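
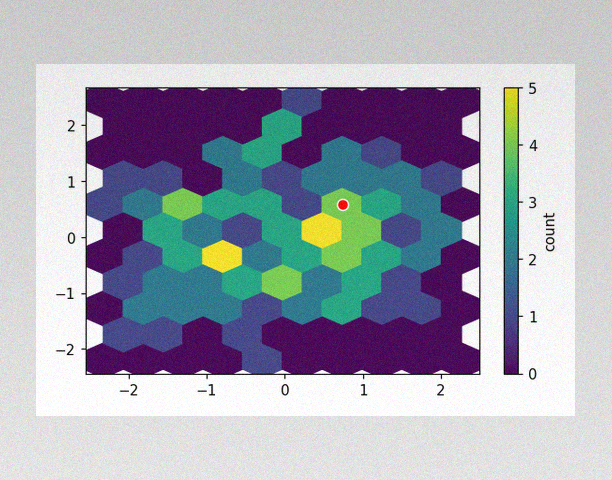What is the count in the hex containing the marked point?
The image has some photo noise and uneven lighting. The marked hex reads 4 on the colorbar.

4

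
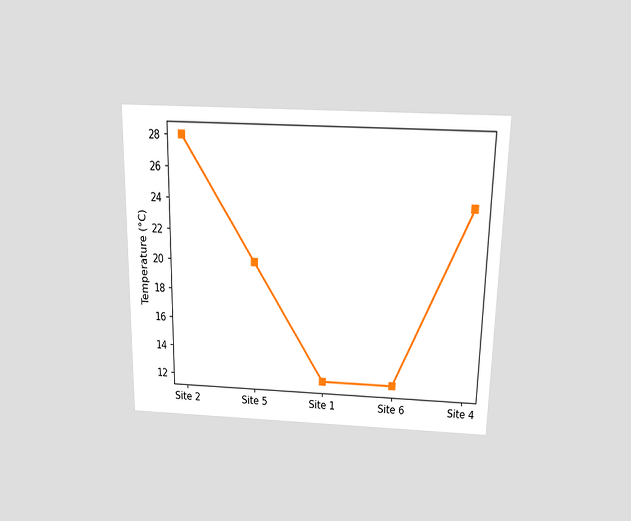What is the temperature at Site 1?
The chart is viewed slightly from above. At Site 1, the line is at 12°C.

12°C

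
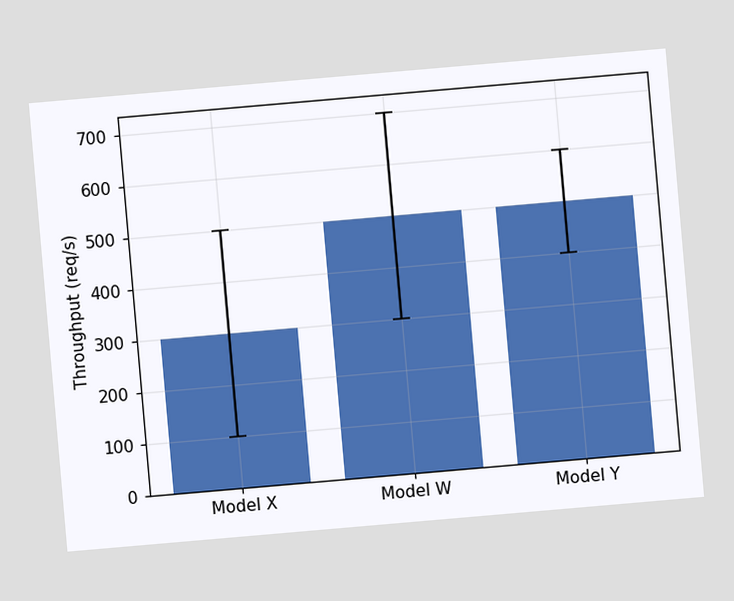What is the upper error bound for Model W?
The chart is tilted about 5° counter-clockwise. The Model W bar's upper whisker reaches 700req/s.

700req/s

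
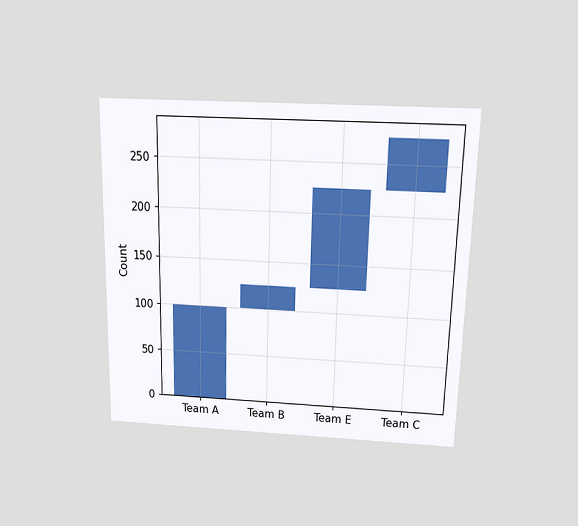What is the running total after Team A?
100

The chart is viewed slightly from above. After Team A the running total reaches 100.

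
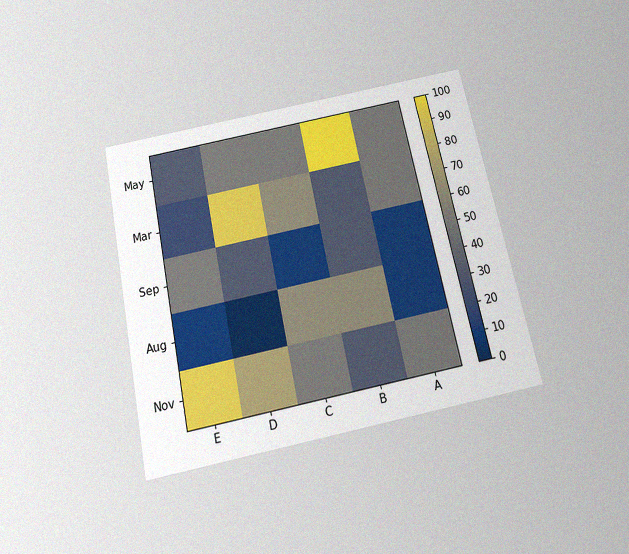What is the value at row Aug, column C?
60

The chart is tilted about 12° counter-clockwise and viewed slightly from below, with some photo noise. Matching cell (Aug, C) against the colorbar gives 60.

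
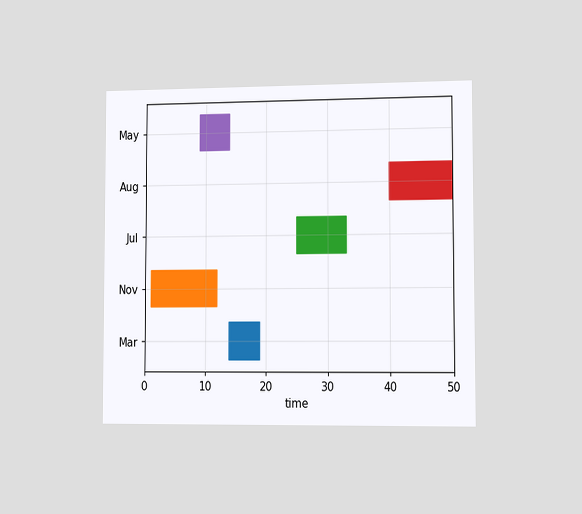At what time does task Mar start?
14

The chart is viewed slightly from the right. The Mar bar begins at t=14.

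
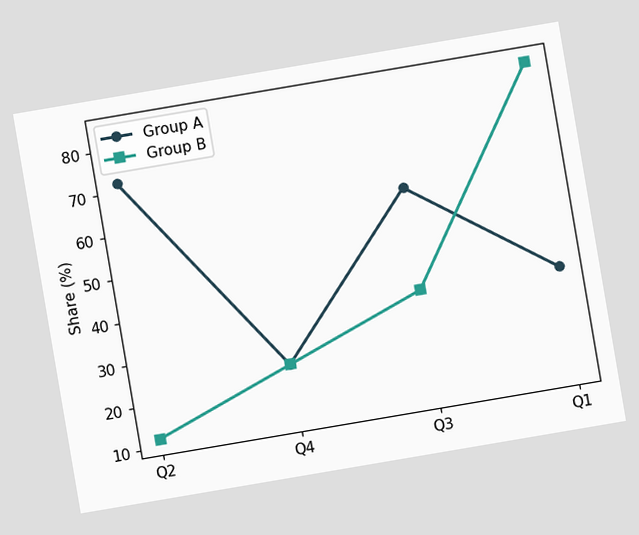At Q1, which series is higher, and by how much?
Group B, by 48%

The chart is tilted about 10° counter-clockwise. At Q1, Group B sits above the other line by 48%.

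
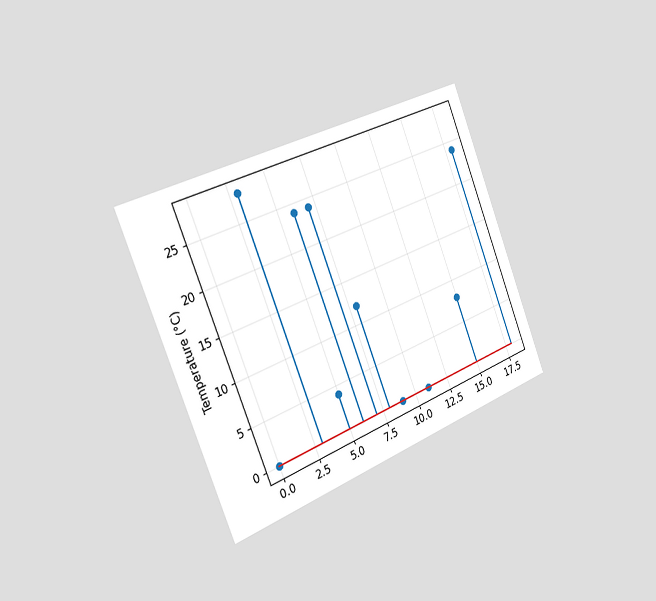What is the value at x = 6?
The chart is tilted about 22° counter-clockwise and viewed slightly from the left. The stem at x=6 reaches 24°C.

24°C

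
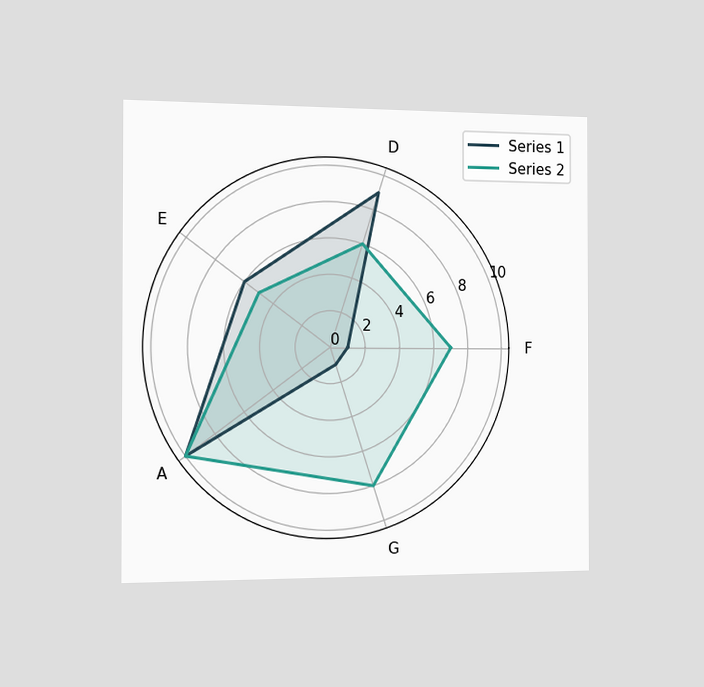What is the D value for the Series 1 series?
9

The chart is viewed slightly from the left. On the D axis, Series 1 reaches 9.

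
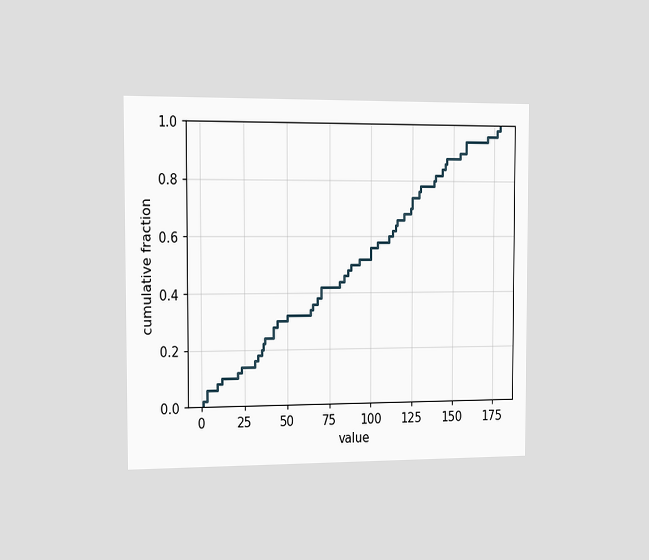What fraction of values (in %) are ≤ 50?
The chart is viewed slightly from the left. At x=50 the ECDF step is at 32%.

32%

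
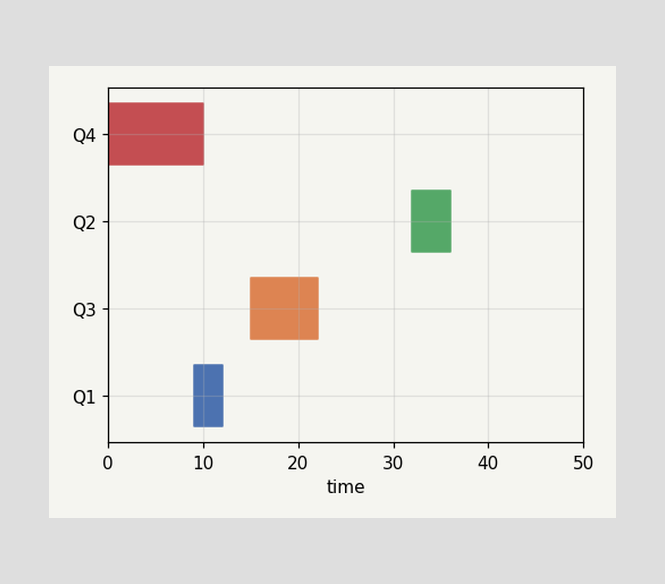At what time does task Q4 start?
The Q4 bar begins at t=0.

0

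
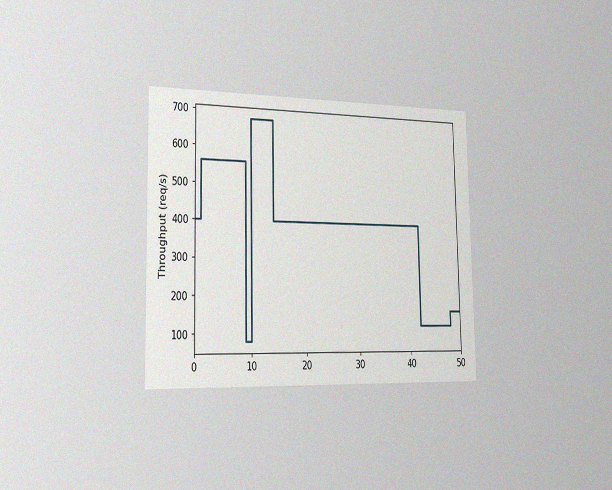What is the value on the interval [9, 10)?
80req/s

The chart is viewed slightly from the left, with some photo noise. On [9, 10) the step sits at 80req/s.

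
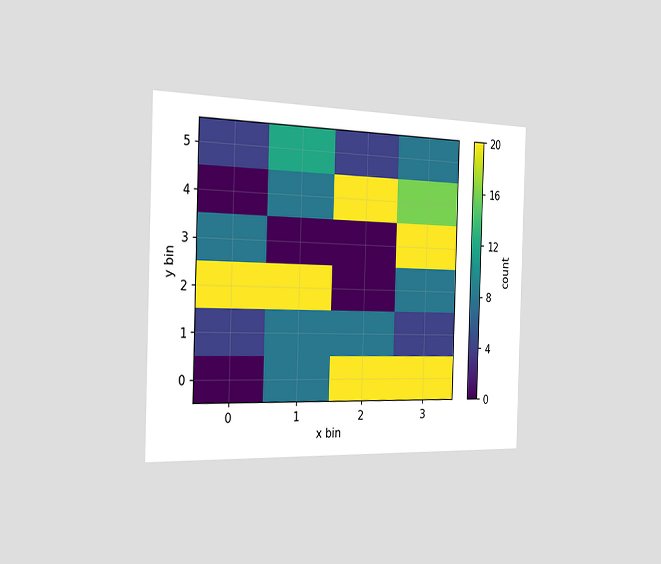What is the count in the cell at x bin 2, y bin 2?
The chart is viewed slightly from the left. Matching the cell (2, 2) against the colorbar gives 0.

0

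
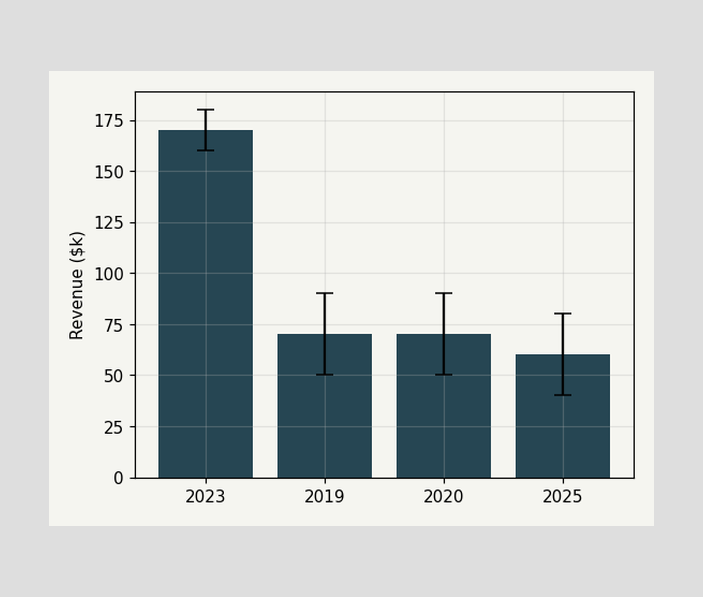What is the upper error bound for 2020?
$90k

The 2020 bar's upper whisker reaches $90k.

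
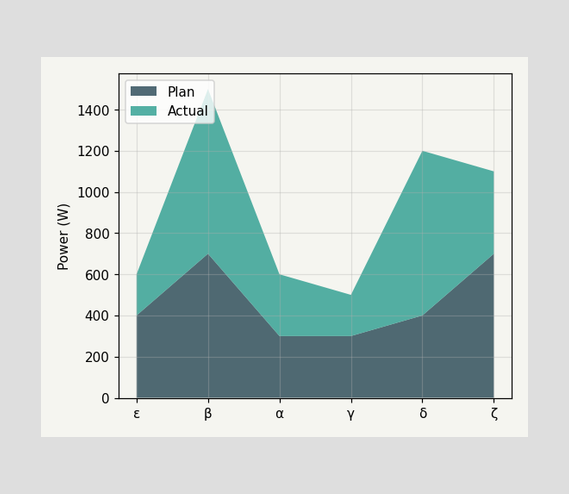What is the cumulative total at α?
600W

The stacked total at α reaches 600W.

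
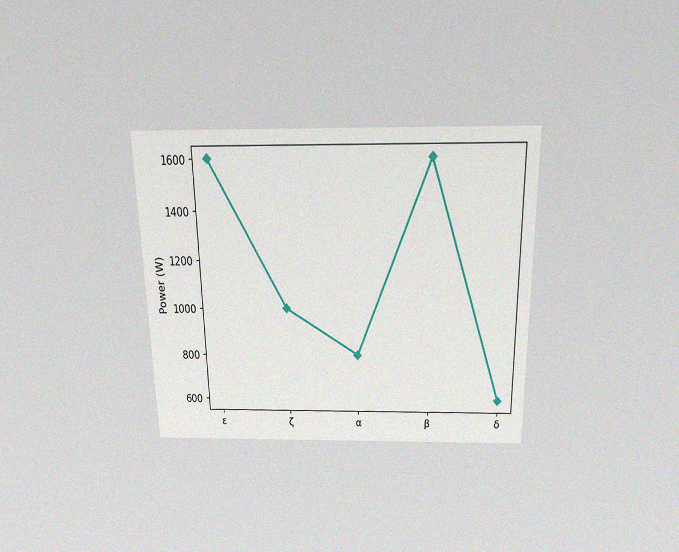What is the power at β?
1600W

The chart is viewed slightly from above, with some photo noise. At β, the line is at 1600W.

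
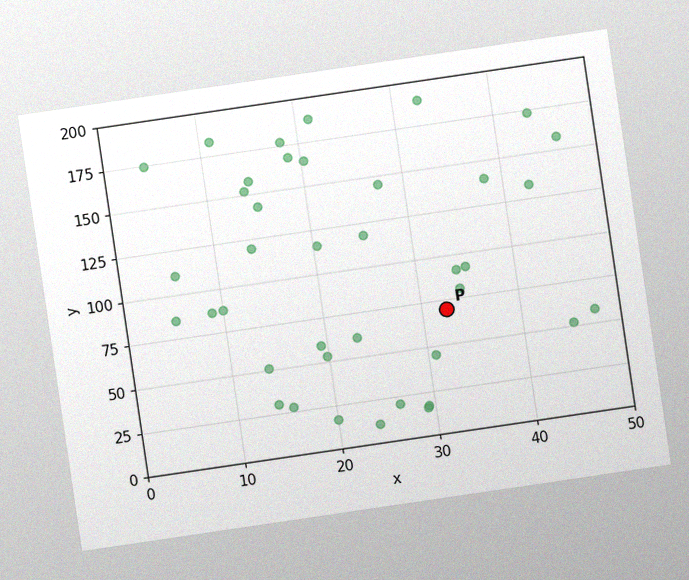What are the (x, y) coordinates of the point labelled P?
(32.5, 70)

The chart is tilted about 8° counter-clockwise, with some photo noise. Following the gridlines from P to each axis, P sits at (32.5, 70).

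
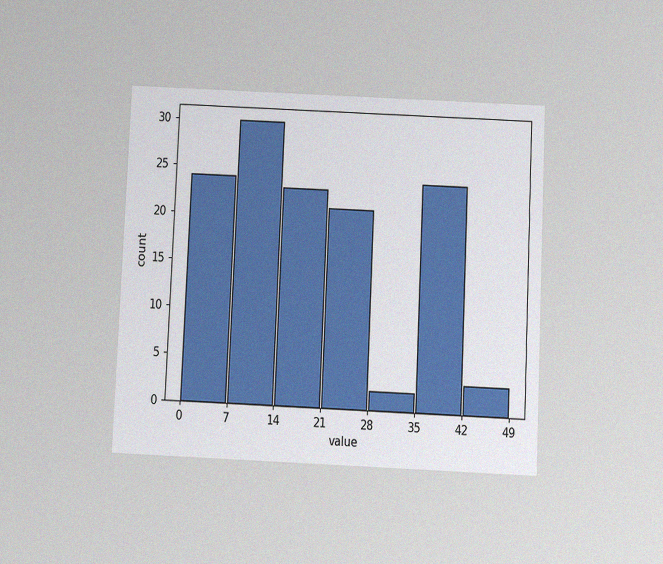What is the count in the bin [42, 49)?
3

The chart is tilted about 3° clockwise and viewed slightly from below, with some photo noise. The [42, 49) bin has height 3.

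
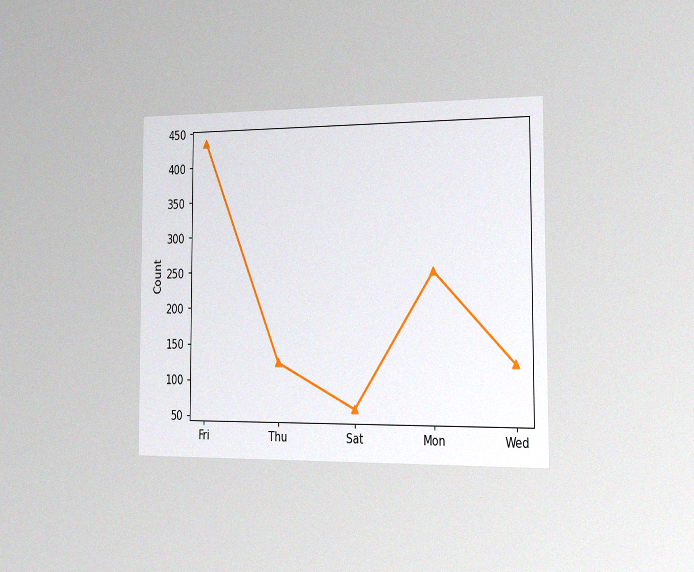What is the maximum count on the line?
434

The chart is viewed slightly from the right, with some photo noise. The highest point is at Fri, and reading across to the y-axis gives 434.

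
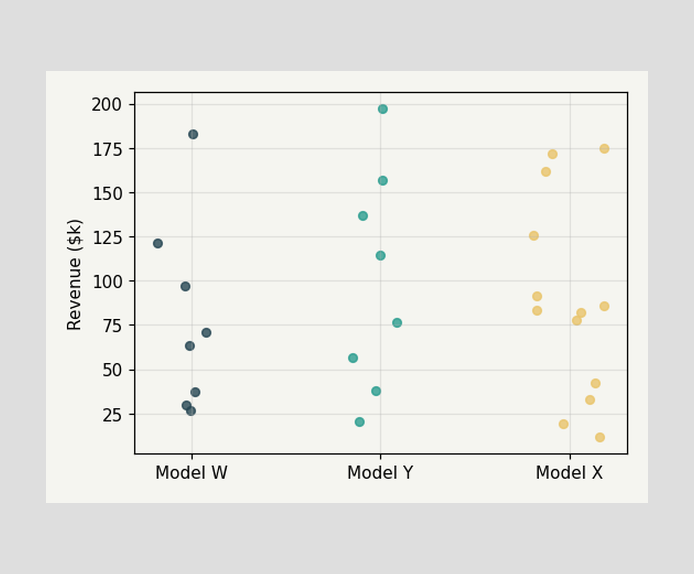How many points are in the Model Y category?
8

Counting the markers in the Model Y column gives 8.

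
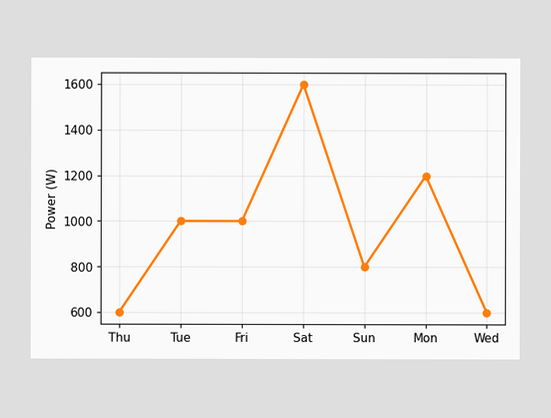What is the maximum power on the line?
The highest point is at Sat, and reading across to the y-axis gives 1600W.

1600W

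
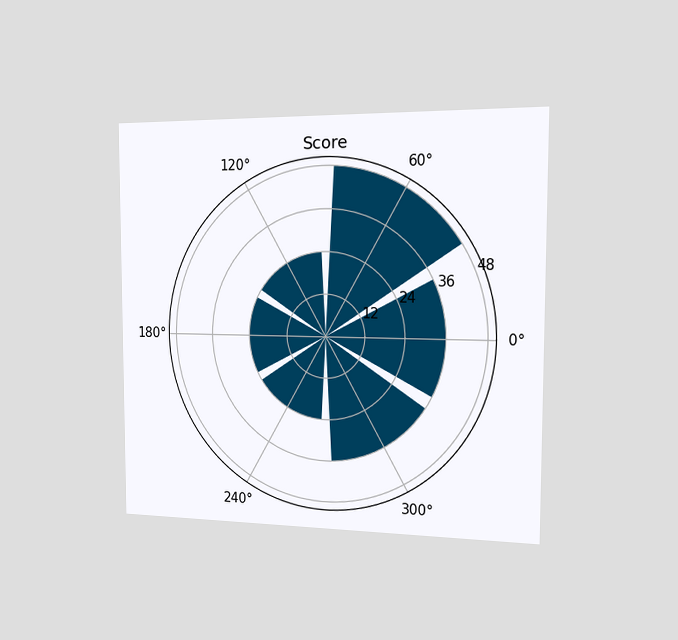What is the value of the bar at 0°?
The chart is viewed slightly from the right. The bar at 0° reaches 36 on the radial axis.

36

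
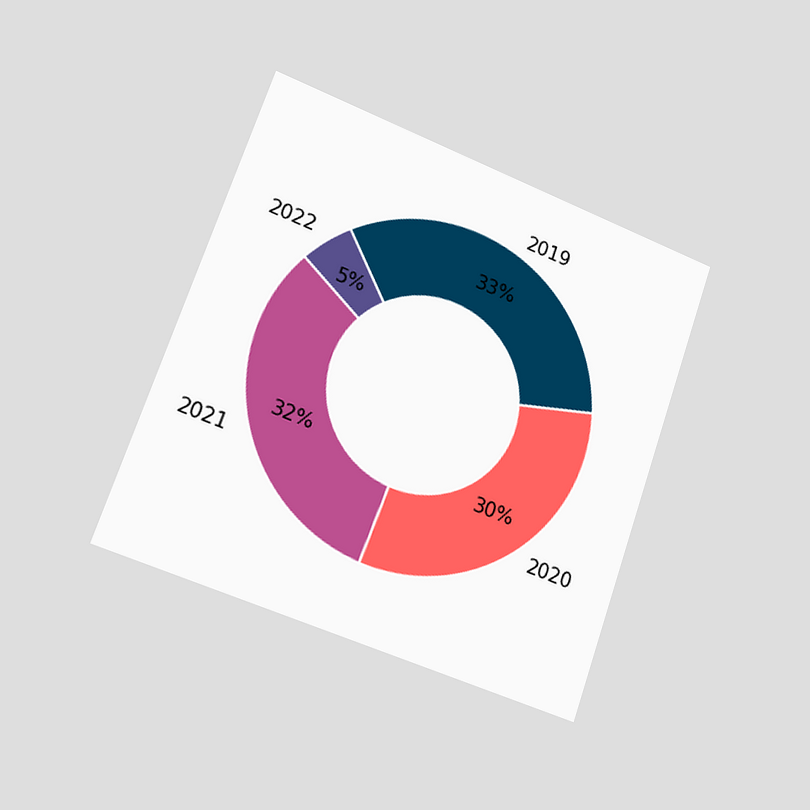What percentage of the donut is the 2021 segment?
The chart is tilted about 19° clockwise and viewed slightly from the left. The 2021 segment takes up 32% of the ring.

32%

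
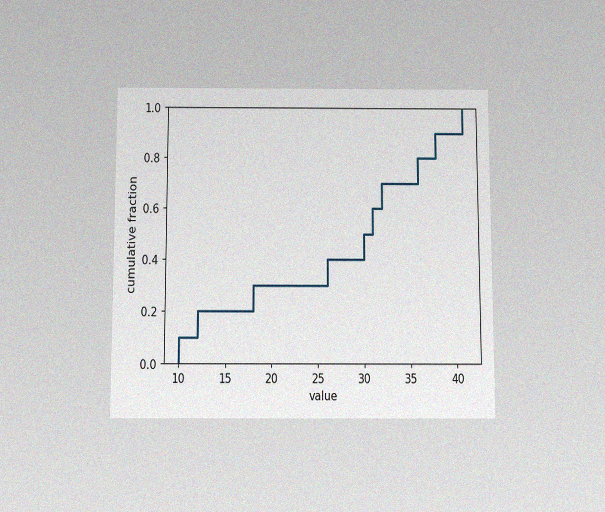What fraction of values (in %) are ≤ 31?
60%

The chart is viewed slightly from below, with some photo noise. At x=31 the ECDF step is at 60%.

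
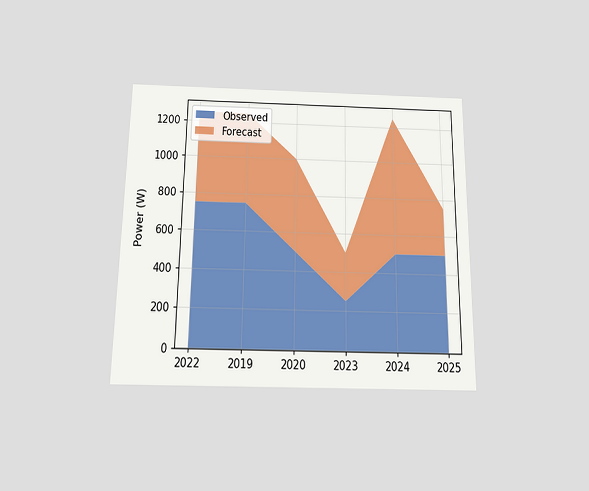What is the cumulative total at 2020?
1000W

The chart is viewed slightly from below. The stacked total at 2020 reaches 1000W.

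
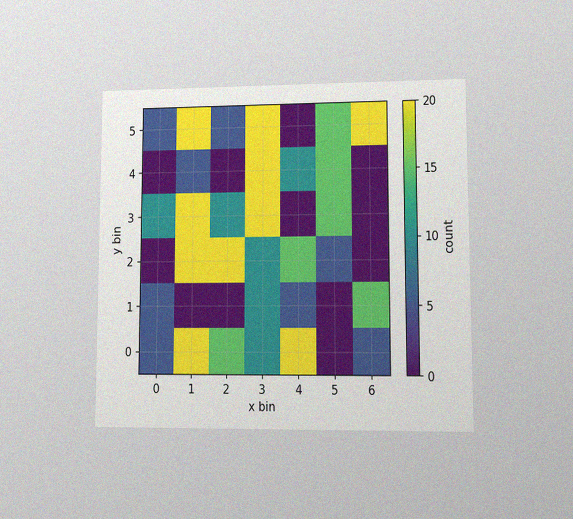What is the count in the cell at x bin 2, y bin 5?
5

The chart is viewed at a slight angle, with some photo noise. Matching the cell (2, 5) against the colorbar gives 5.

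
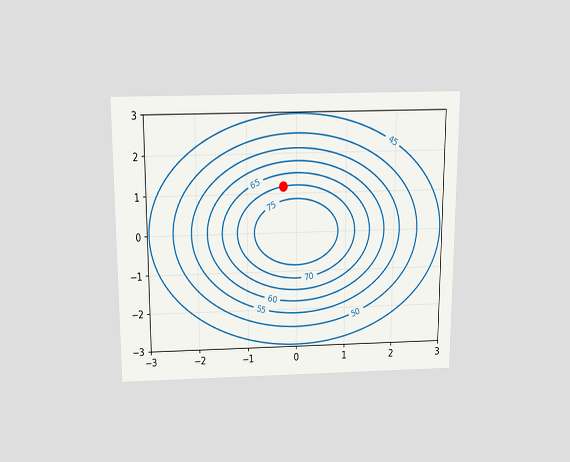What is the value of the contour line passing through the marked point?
The chart is viewed slightly from above. The marked point sits on the contour labelled 70.

70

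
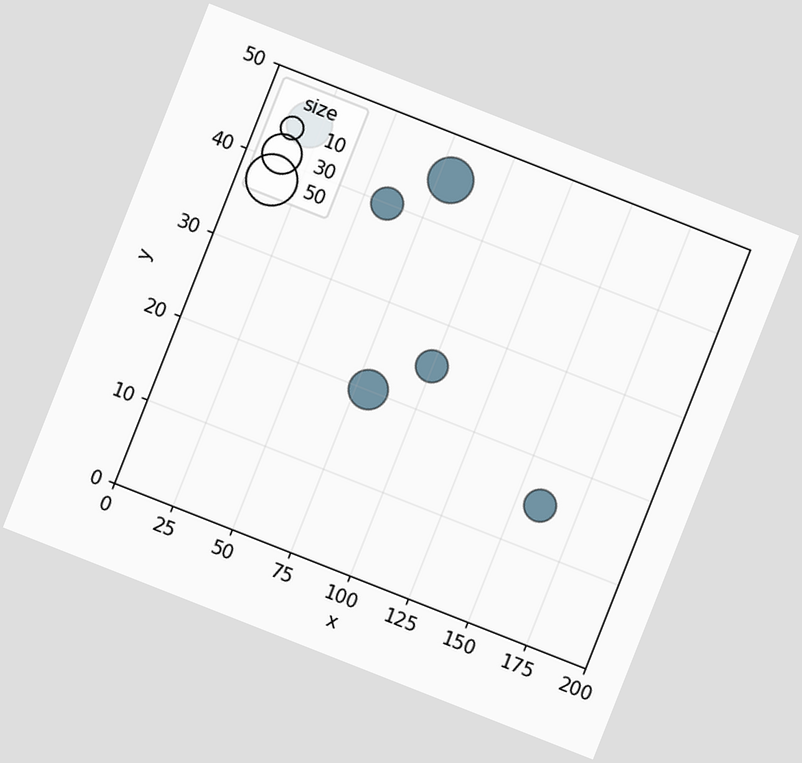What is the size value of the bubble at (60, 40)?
20

The chart is tilted about 21° clockwise. Matching the bubble at (60, 40) against the size legend gives 20.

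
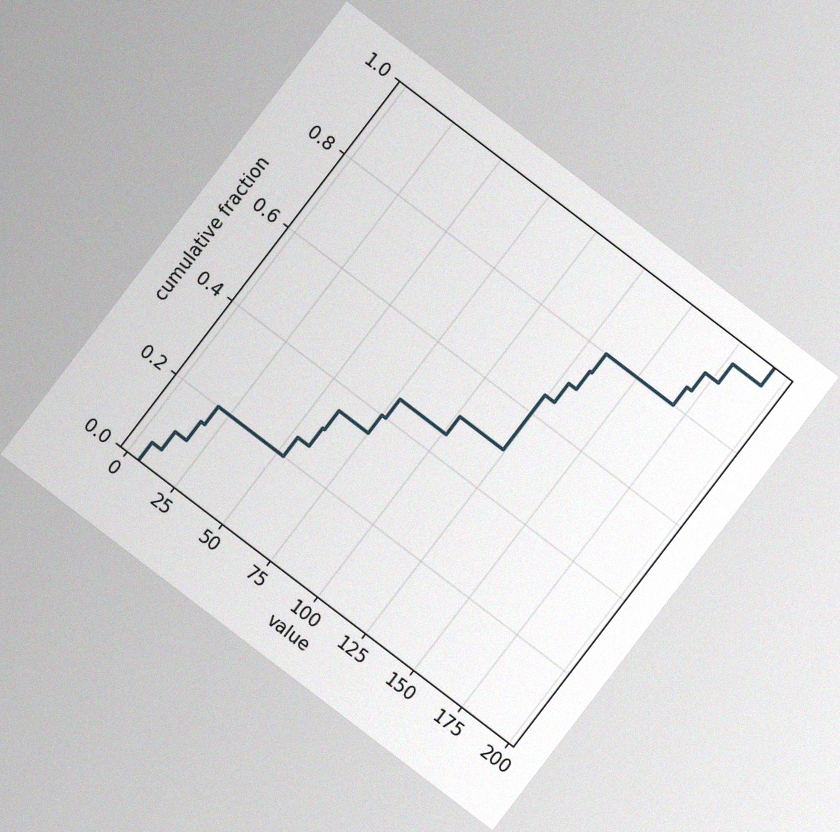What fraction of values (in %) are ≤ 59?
The chart is tilted about 37° clockwise, with some photo noise. At x=59 the ECDF step is at 30%.

30%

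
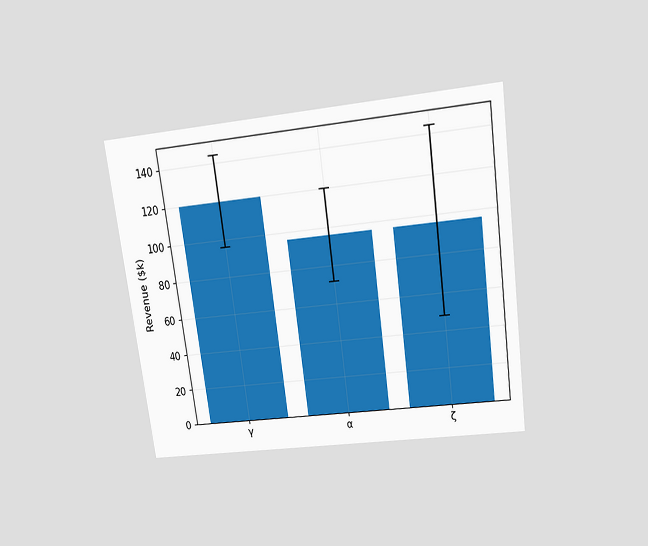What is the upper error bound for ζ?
The chart is tilted about 8° counter-clockwise and viewed slightly from above. The ζ bar's upper whisker reaches $144k.

$144k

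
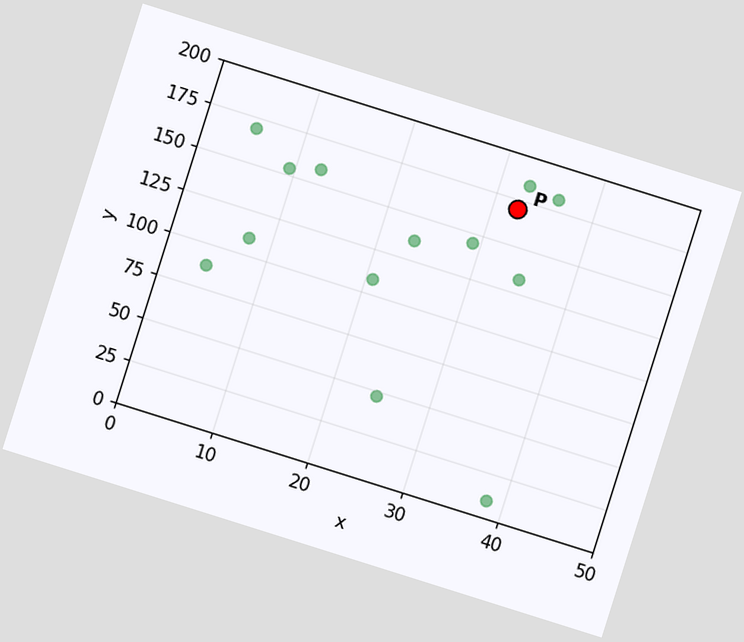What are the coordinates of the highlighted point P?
The chart is tilted about 17° clockwise. Following the gridlines from P to each axis, P sits at (32.5, 170).

(32.5, 170)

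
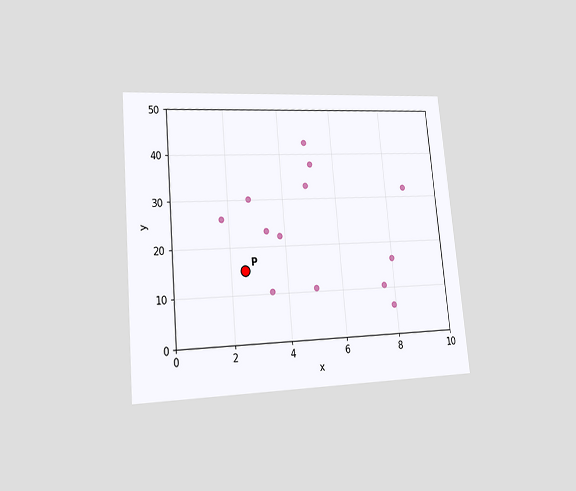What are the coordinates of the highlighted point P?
The chart is tilted about 5° counter-clockwise and viewed at a slight angle. Following the gridlines from P to each axis, P sits at (2.5, 15).

(2.5, 15)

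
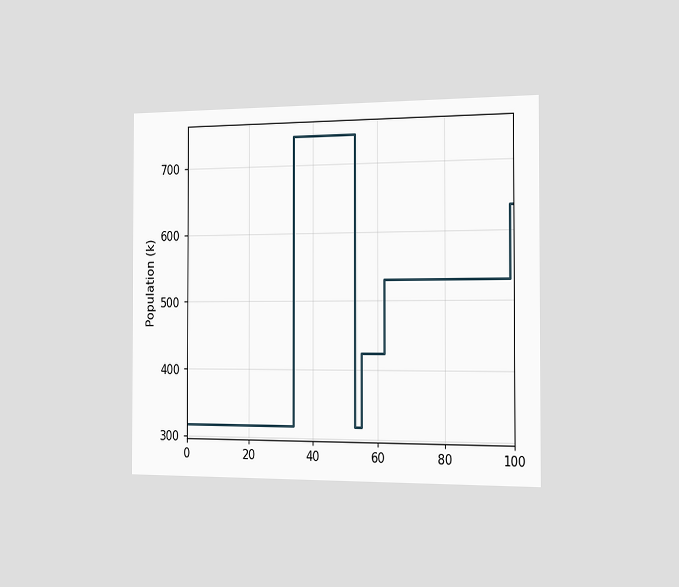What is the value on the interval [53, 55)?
The chart is viewed slightly from the right. On [53, 55) the step sits at 318k.

318k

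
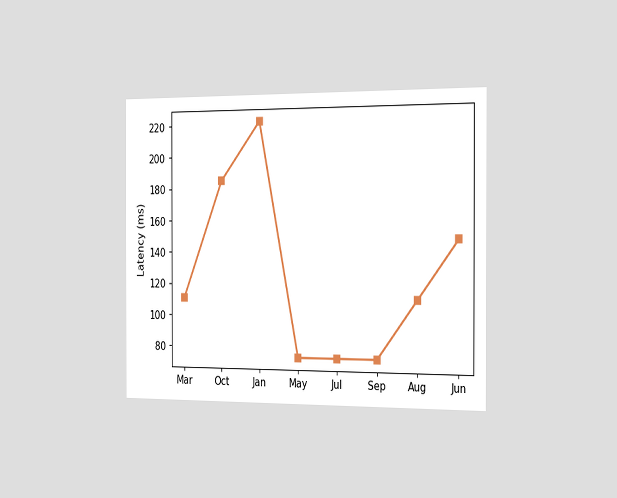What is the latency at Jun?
The chart is viewed slightly from the right. At Jun, the line is at 148ms.

148ms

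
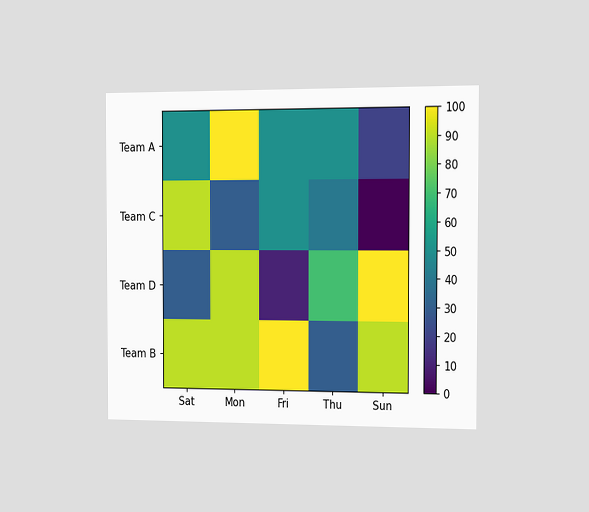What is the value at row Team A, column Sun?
The chart is viewed slightly from the right. Matching cell (Team A, Sun) against the colorbar gives 20.

20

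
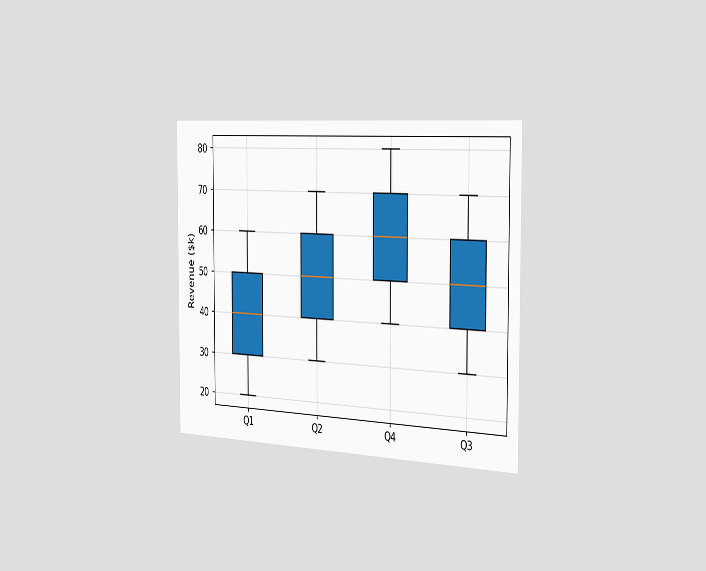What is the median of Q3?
$50k

The chart is viewed slightly from the right. The median line in the Q3 box sits at $50k.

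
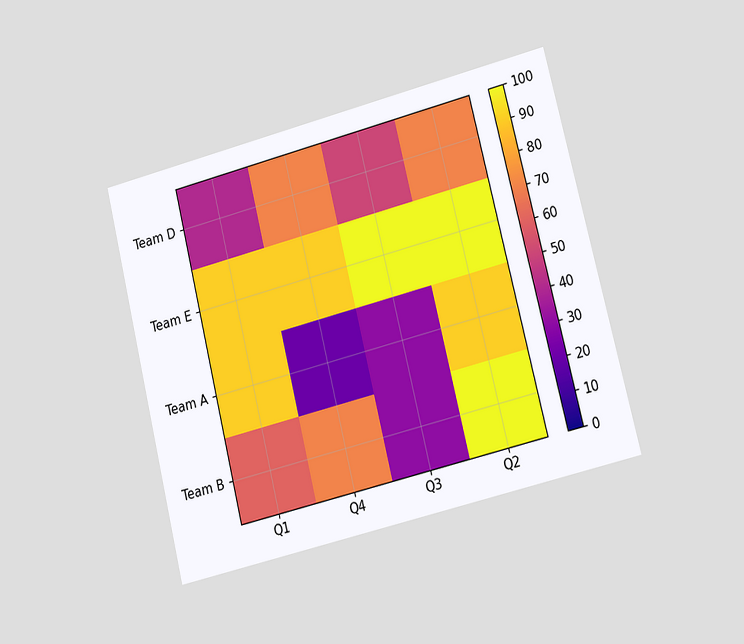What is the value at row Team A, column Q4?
20

The chart is tilted about 14° counter-clockwise and viewed at a slight angle. Matching cell (Team A, Q4) against the colorbar gives 20.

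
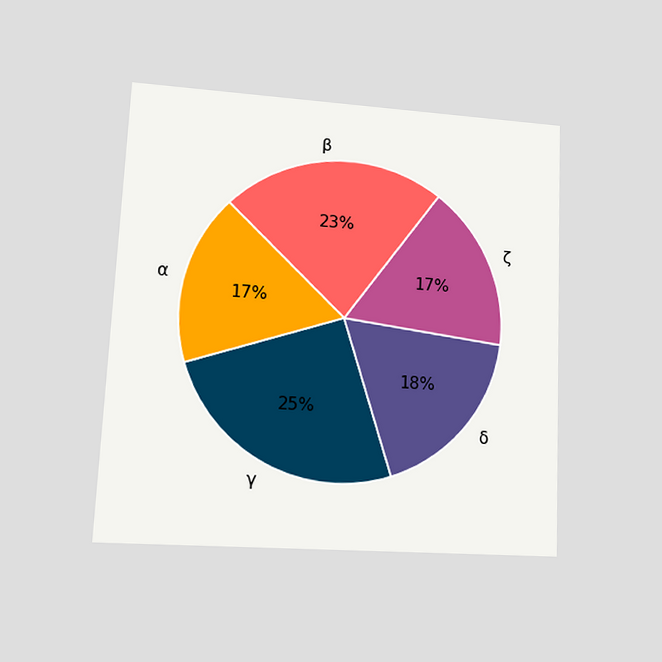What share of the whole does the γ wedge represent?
25%

The chart is tilted about 3° clockwise and viewed at a slight angle. The γ slice takes up 25% of the pie.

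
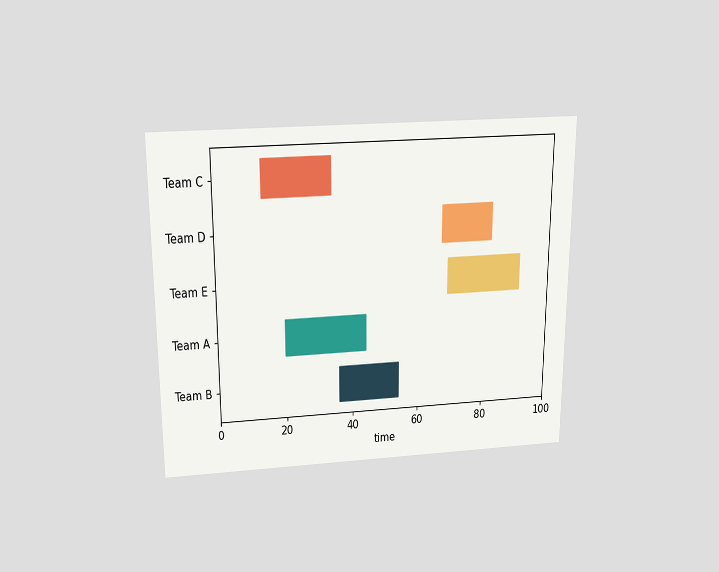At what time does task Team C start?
The chart is viewed slightly from above. The Team C bar begins at t=14.

14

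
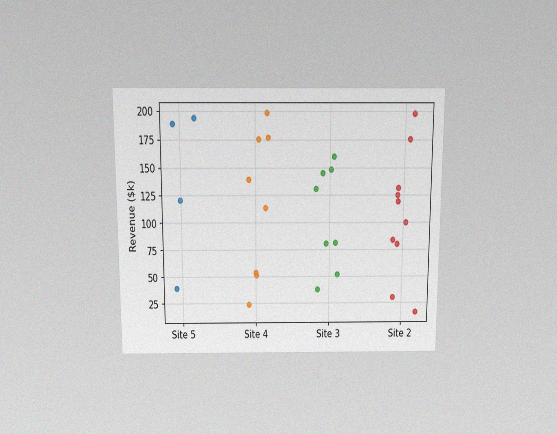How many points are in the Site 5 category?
4

The chart is viewed slightly from above, with some photo noise. Counting the markers in the Site 5 column gives 4.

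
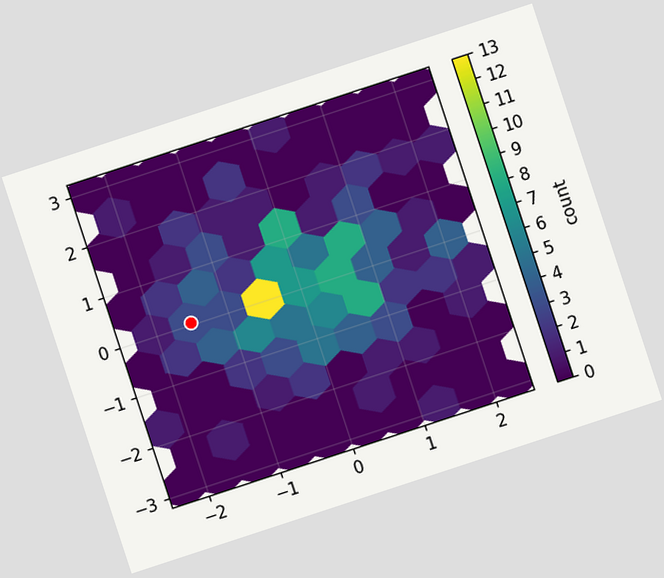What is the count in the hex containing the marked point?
3

The chart is tilted about 18° counter-clockwise. The marked hex reads 3 on the colorbar.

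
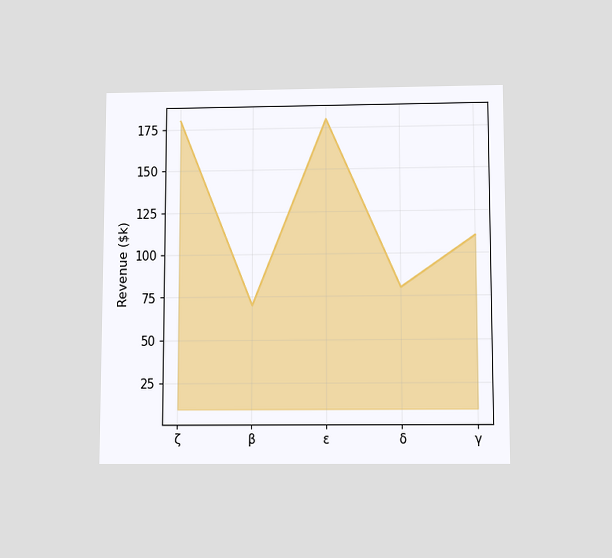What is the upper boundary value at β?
$70k

The chart is viewed slightly from below. At β the upper boundary is at $70k.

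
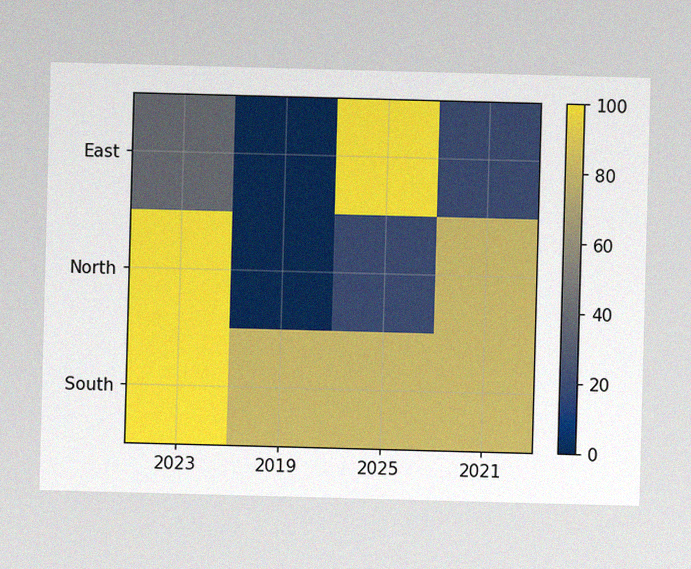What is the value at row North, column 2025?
20

The image has some photo noise and uneven lighting. Matching cell (North, 2025) against the colorbar gives 20.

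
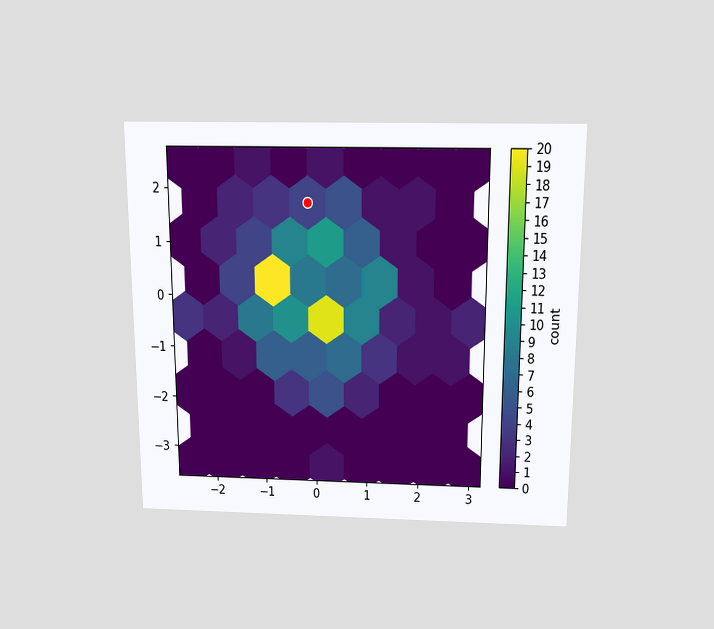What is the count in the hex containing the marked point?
The chart is viewed slightly from above. The marked hex reads 4 on the colorbar.

4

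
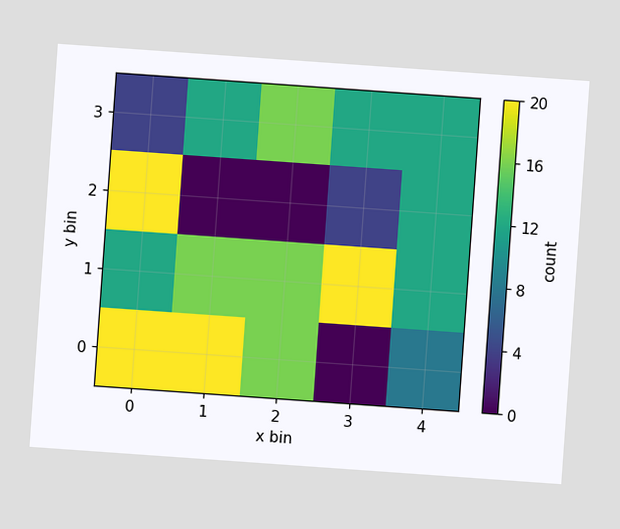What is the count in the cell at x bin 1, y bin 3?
The chart is tilted about 4° clockwise. Matching the cell (1, 3) against the colorbar gives 12.

12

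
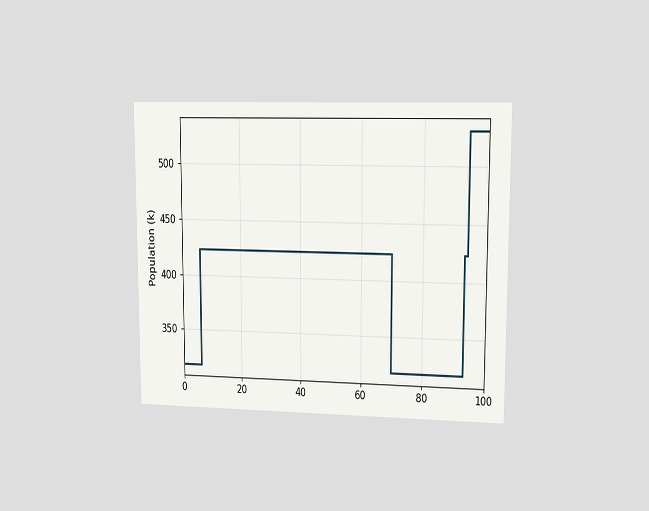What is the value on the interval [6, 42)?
424k

The chart is viewed at a slight angle. On [6, 42) the step sits at 424k.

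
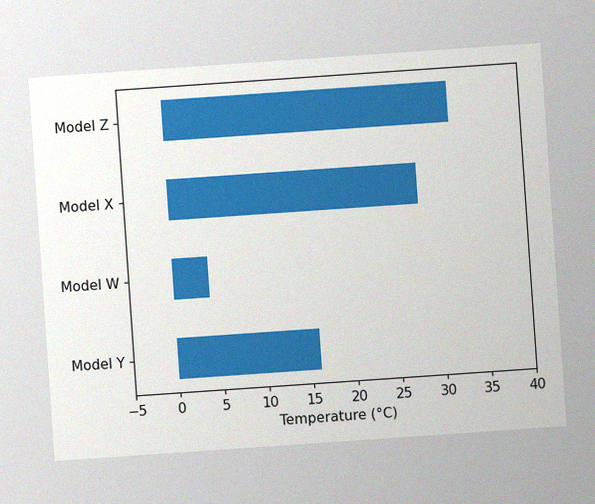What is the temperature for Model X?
The chart is tilted about 4° counter-clockwise, with some photo noise. Reading along the chart's x-axis, the Model X bar reaches 28°C.

28°C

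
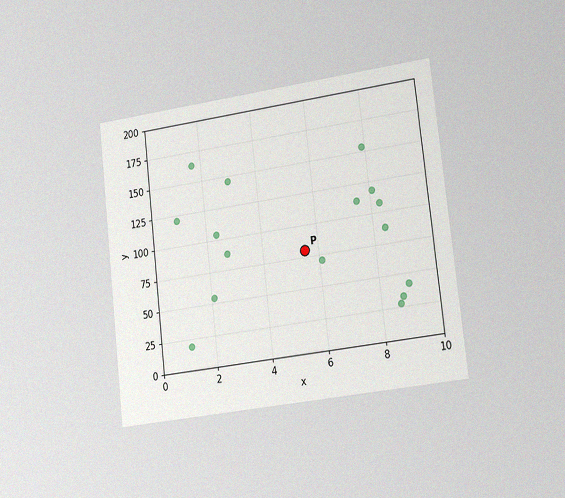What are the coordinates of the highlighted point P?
(5.5, 80)

The chart is tilted about 6° counter-clockwise and viewed slightly from the right, with some photo noise. Following the gridlines from P to each axis, P sits at (5.5, 80).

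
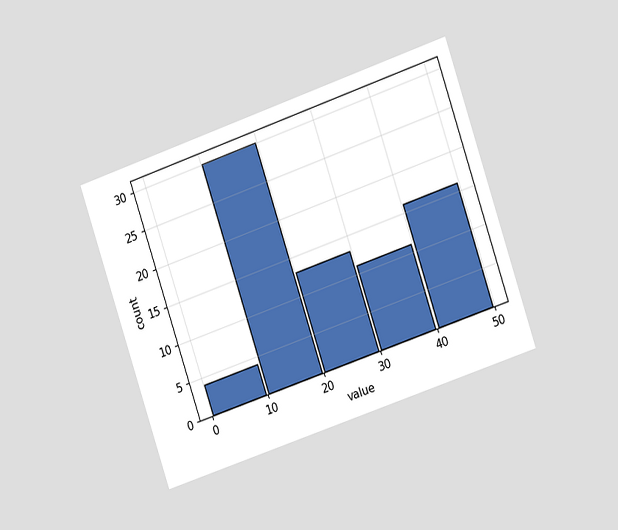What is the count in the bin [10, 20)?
The chart is tilted about 19° counter-clockwise and viewed slightly from the right. The [10, 20) bin has height 30.

30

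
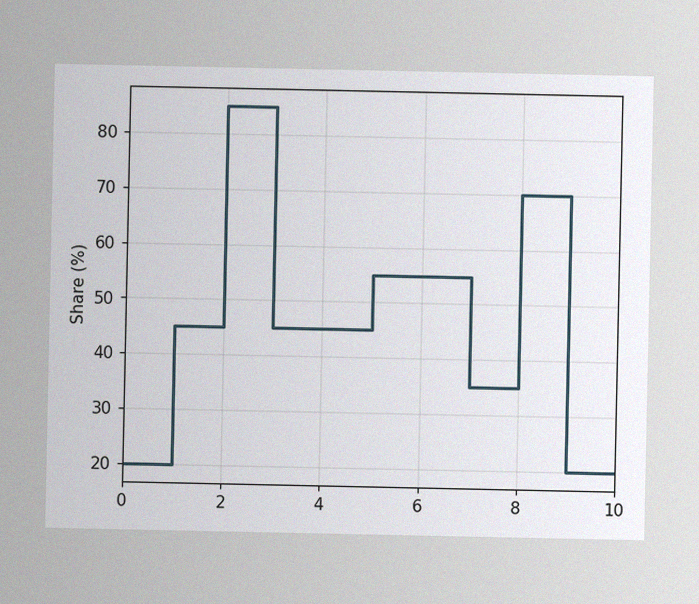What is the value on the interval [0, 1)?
20%

The image has some photo noise and uneven lighting. On [0, 1) the step sits at 20%.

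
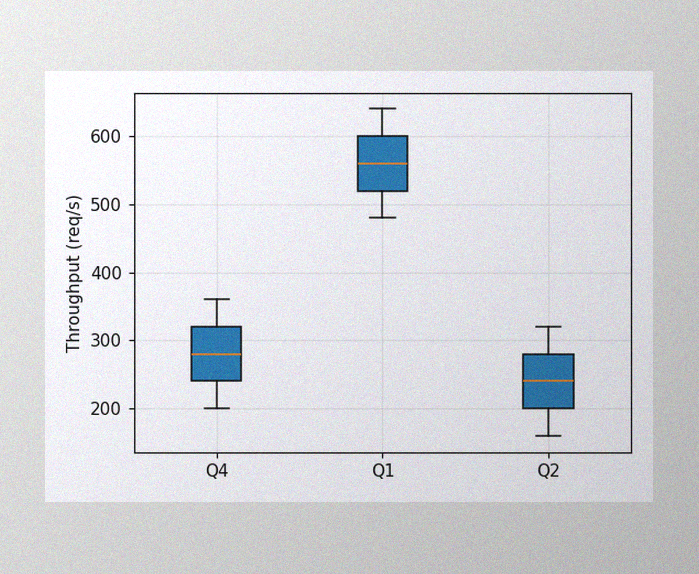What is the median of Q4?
280req/s

The image has some photo noise and uneven lighting. The median line in the Q4 box sits at 280req/s.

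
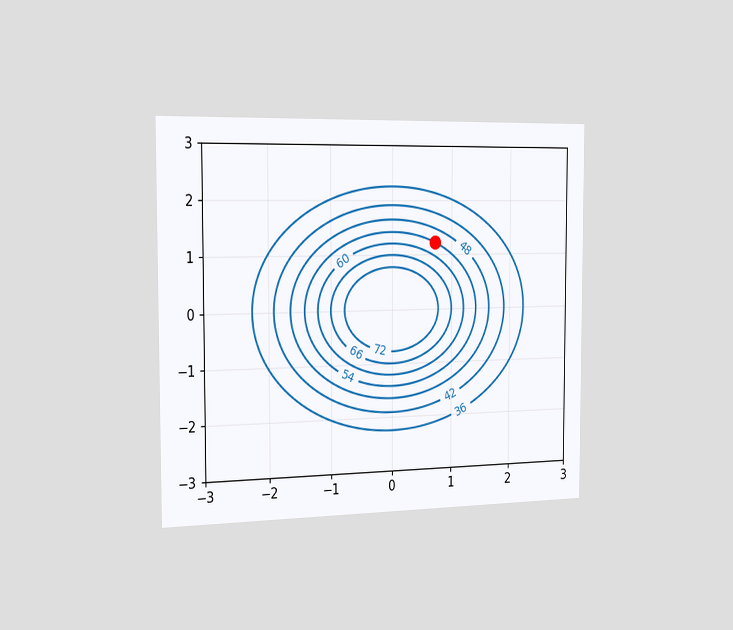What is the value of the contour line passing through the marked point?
54

The chart is viewed slightly from the left. The marked point sits on the contour labelled 54.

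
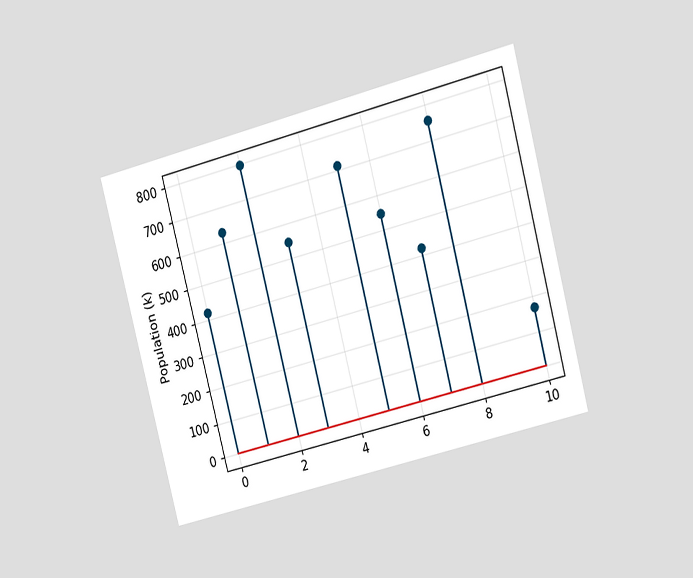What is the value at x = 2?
The chart is tilted about 15° counter-clockwise and viewed at a slight angle. The stem at x=2 reaches 798k.

798k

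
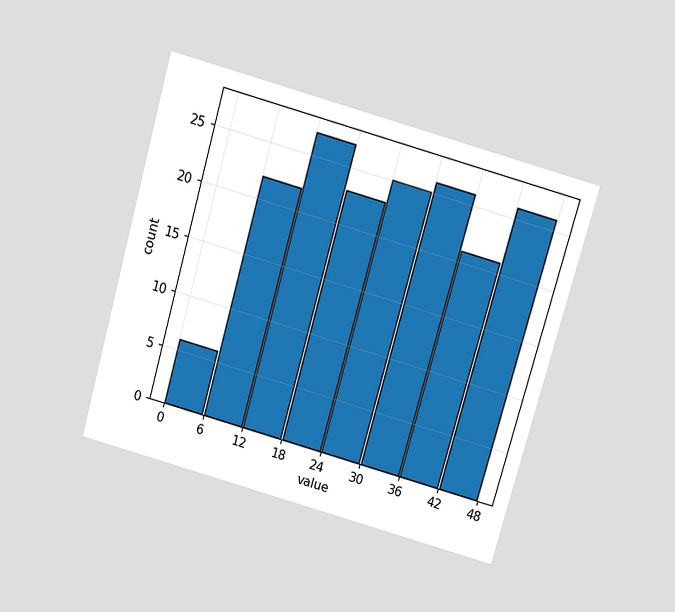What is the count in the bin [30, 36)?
26

The chart is tilted about 16° clockwise and viewed slightly from above. The [30, 36) bin has height 26.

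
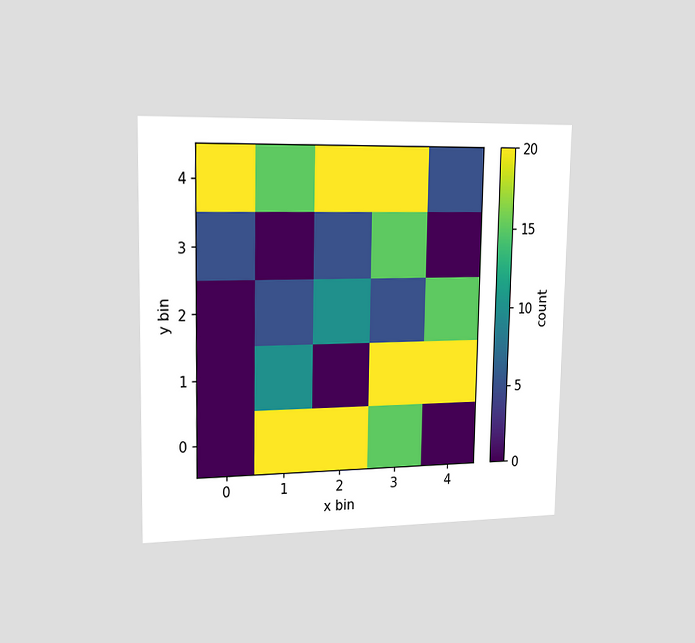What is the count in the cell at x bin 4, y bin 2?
15

The chart is viewed slightly from the left. Matching the cell (4, 2) against the colorbar gives 15.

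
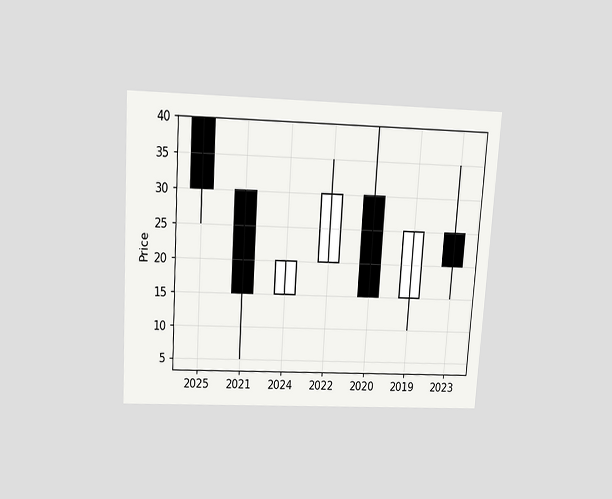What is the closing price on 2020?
15

The chart is tilted about 4° clockwise and viewed slightly from above. The 2020 candle closes at 15.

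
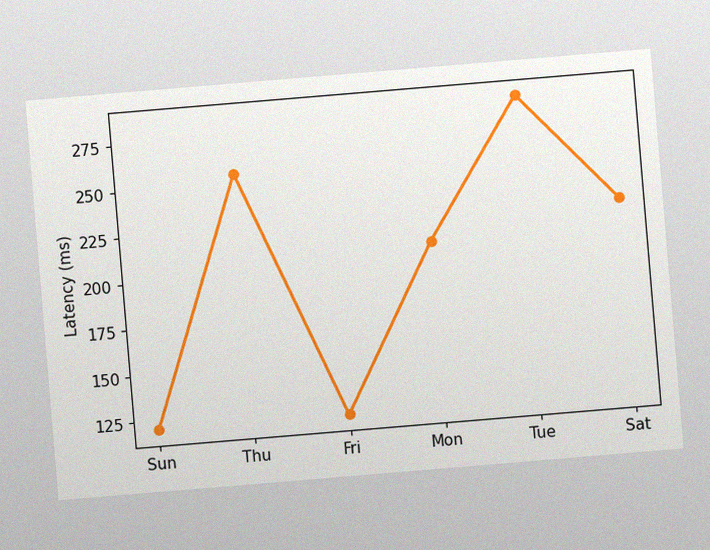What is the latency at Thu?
255ms

The chart is tilted about 5° counter-clockwise, with some photo noise. At Thu, the line is at 255ms.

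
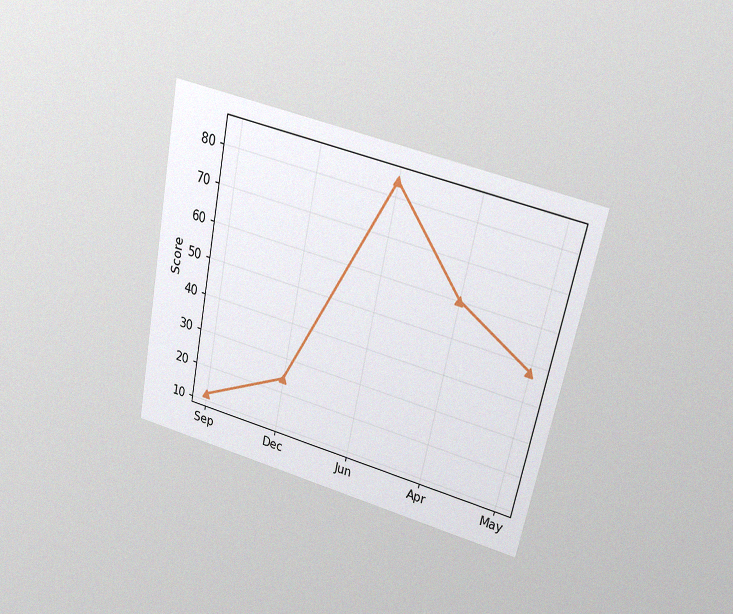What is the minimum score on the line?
12

The chart is tilted about 12° clockwise and viewed at a slight angle, with some photo noise. The lowest point is at Sep, and reading across to the y-axis gives 12.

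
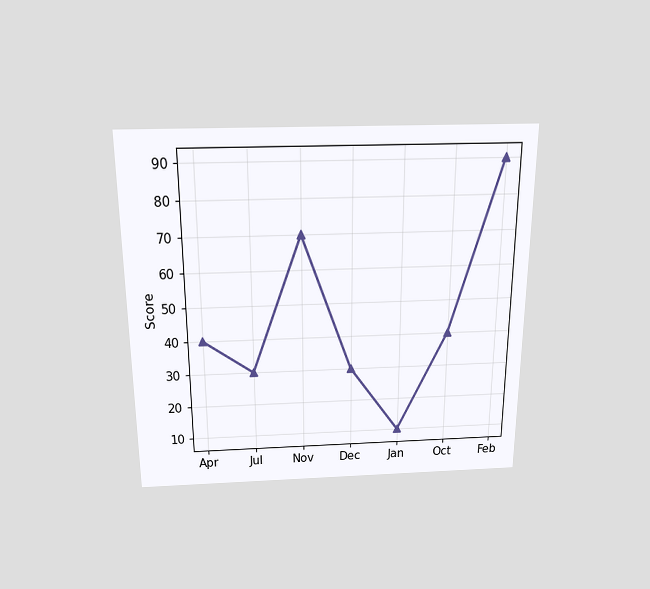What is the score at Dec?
30

The chart is viewed slightly from above. At Dec, the line is at 30.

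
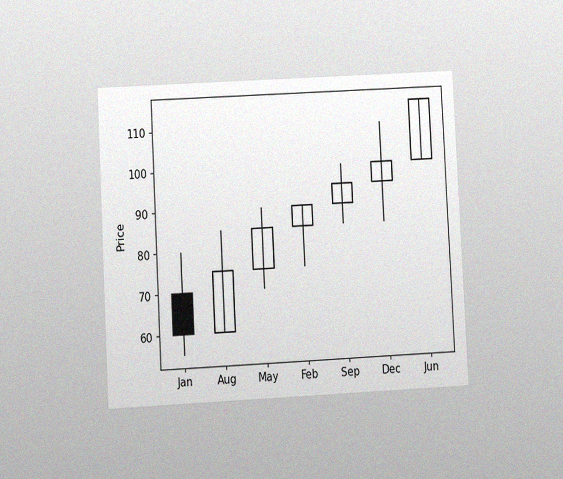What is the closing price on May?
85

The chart is tilted about 3° counter-clockwise and viewed at a slight angle, with some photo noise. The May candle closes at 85.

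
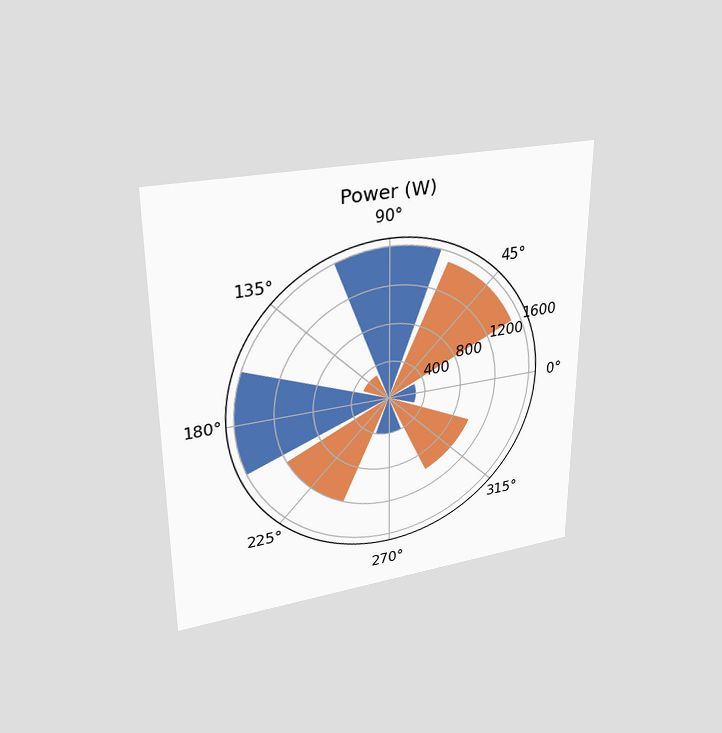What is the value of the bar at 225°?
1200W

The chart is viewed slightly from above. The bar at 225° reaches 1200W on the radial axis.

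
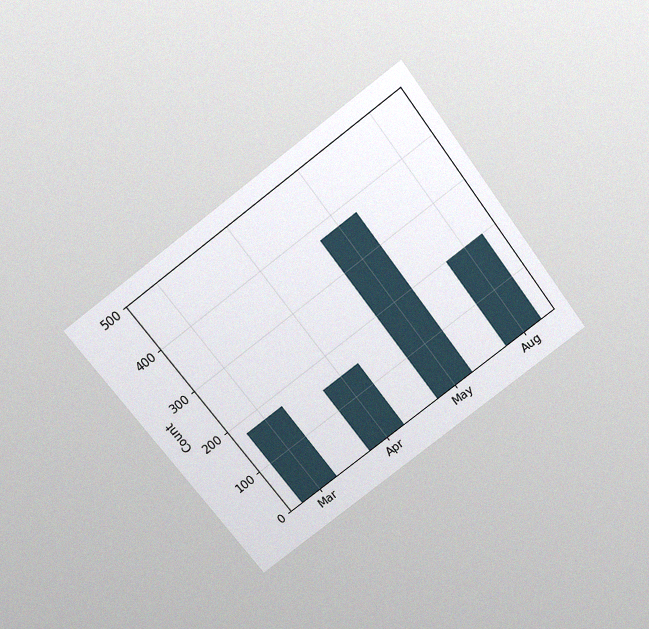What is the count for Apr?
150

The chart is tilted about 37° counter-clockwise and viewed slightly from above, with some photo noise. Reading along the chart's y-axis, the Apr bar reaches 150.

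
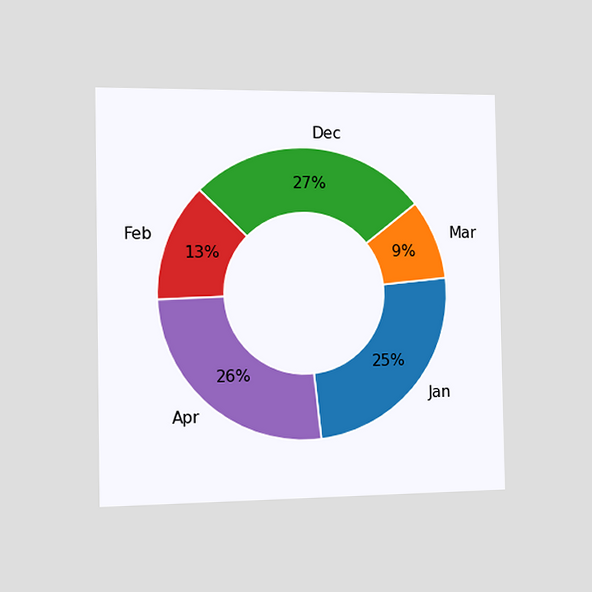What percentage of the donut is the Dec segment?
27%

The chart is viewed slightly from the left. The Dec segment takes up 27% of the ring.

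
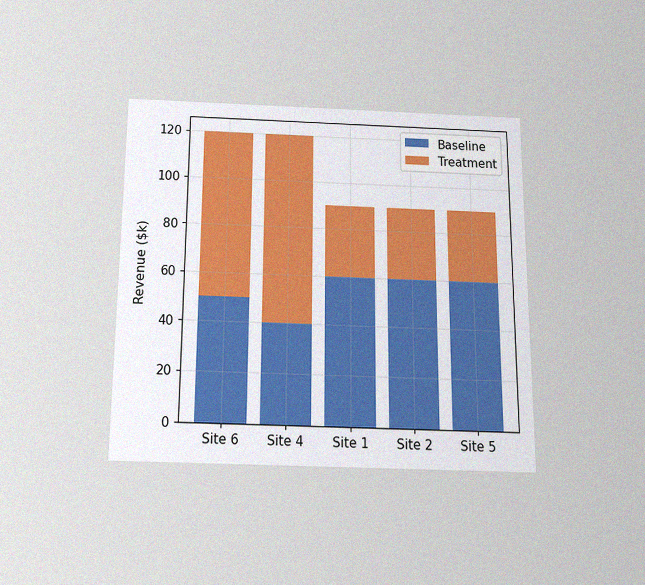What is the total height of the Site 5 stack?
$90k

The chart is viewed slightly from below, with some photo noise. The Site 5 stack's top reaches $90k on the y-axis.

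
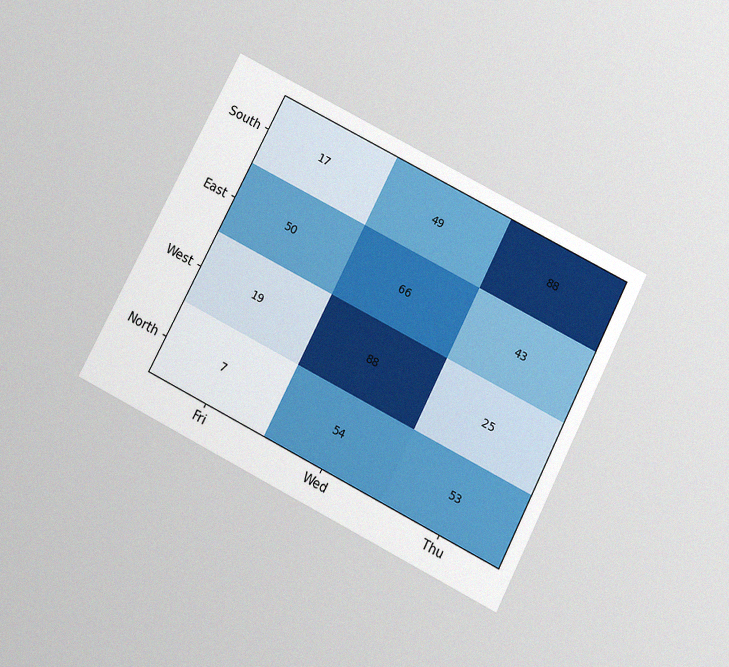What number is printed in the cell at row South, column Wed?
The chart is tilted about 27° clockwise and viewed slightly from below, with some photo noise. The (South, Wed) cell reads 49.

49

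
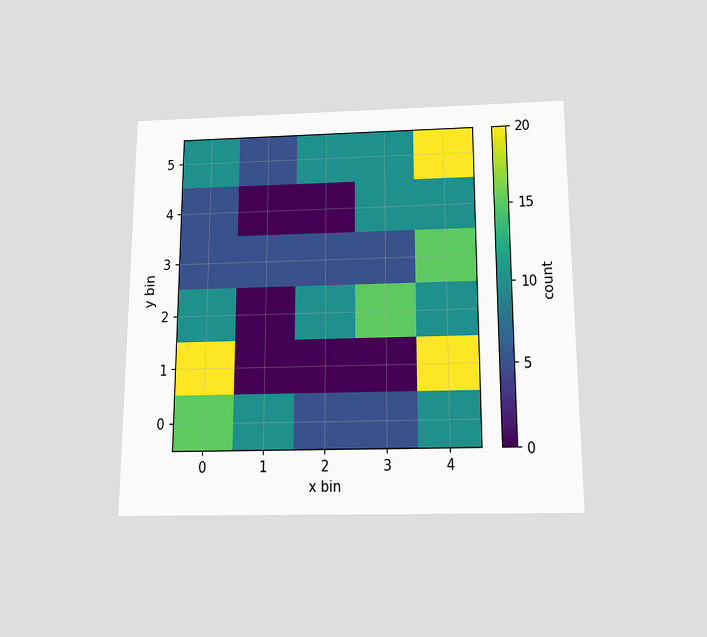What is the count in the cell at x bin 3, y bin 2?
15

The chart is viewed slightly from below. Matching the cell (3, 2) against the colorbar gives 15.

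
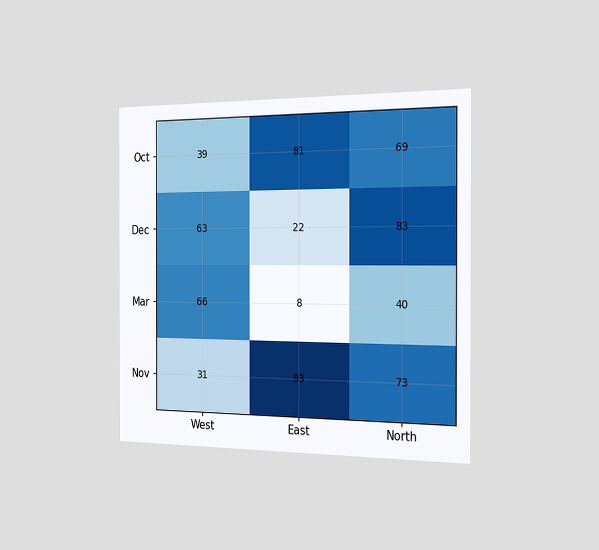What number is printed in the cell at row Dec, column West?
63

The chart is viewed slightly from the right. The (Dec, West) cell reads 63.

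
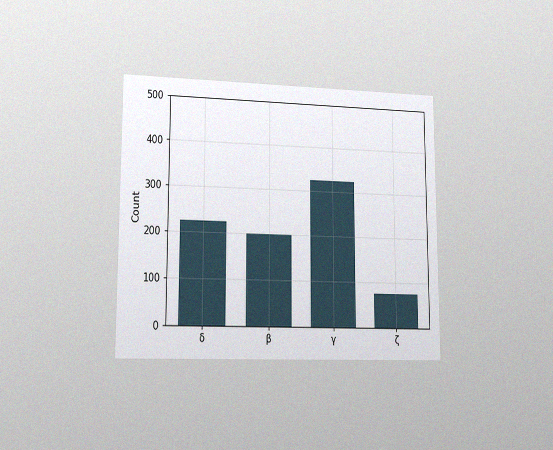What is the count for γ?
The chart is viewed slightly from the left, with some photo noise. Reading along the chart's y-axis, the γ bar reaches 325.

325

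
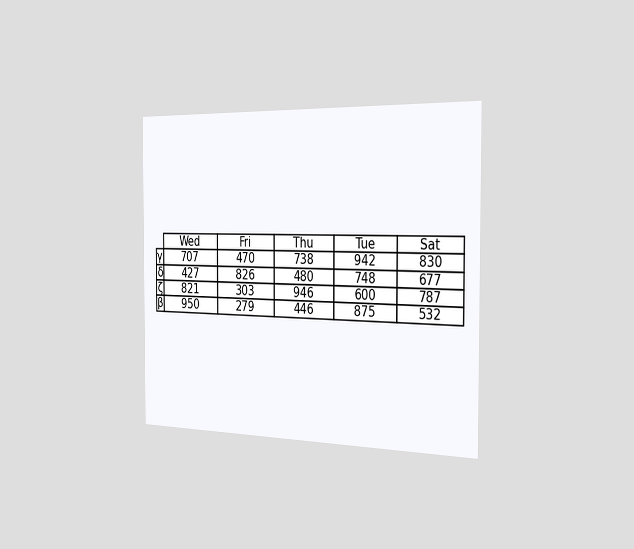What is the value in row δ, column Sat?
The chart is viewed slightly from the right. The (δ, Sat) cell reads 677.

677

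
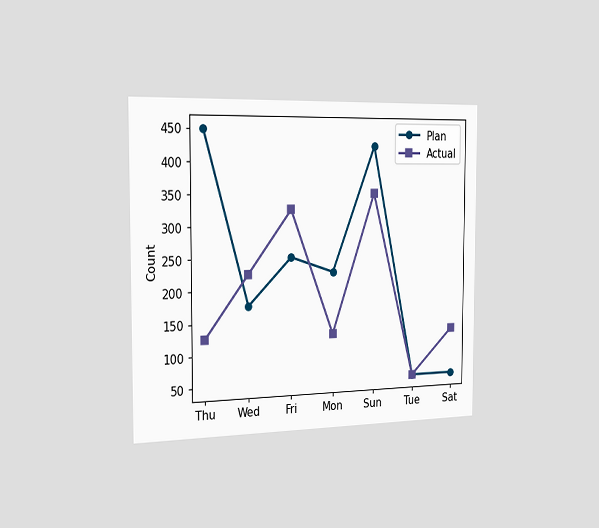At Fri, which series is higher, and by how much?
The chart is viewed slightly from the left. At Fri, Actual sits above the other line by 75.

Actual, by 75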